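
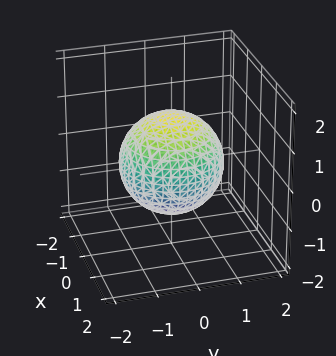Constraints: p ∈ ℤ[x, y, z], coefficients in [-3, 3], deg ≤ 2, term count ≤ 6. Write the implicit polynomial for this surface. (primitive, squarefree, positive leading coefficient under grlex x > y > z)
(a) deg p = 2.
(b) Symmetries: rotational symmetry about the z-axis ⇒ p depends on x, y only through x² + y²; mirror symmetry z ↦ −z ⇒ only even powers of z.
(c) From the axis intercepts and sections: a circular section at z = 1 has radius between 0 and 1.
(d) Together with the visible shape, these determine p as stated.

2*x^2 + 2*y^2 + 2*z^2 - 3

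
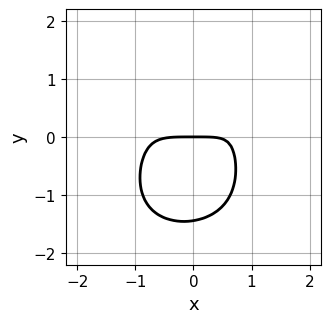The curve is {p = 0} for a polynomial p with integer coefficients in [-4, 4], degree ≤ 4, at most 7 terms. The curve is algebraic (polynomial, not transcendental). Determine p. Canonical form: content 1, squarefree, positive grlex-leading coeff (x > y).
deg p = 4. No degree-3 curve has this shape.
Against the integer gridlines: it meets the x-axis at x = 0 (among the integer gridlines); it crosses the y-axis at the gridline y = 0.
The integer polynomial consistent with all of this is the stated p.

x^4 + y^4 - 3*x^2*y - x*y + 3*y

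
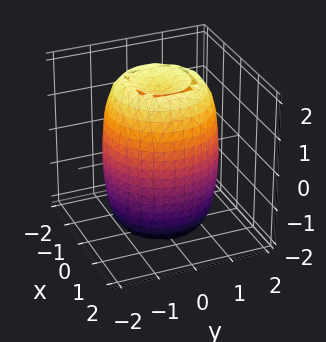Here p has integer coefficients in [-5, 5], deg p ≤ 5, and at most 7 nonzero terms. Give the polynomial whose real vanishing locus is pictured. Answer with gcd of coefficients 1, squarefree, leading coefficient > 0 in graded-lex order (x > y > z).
2*x^4 + 4*x^2*y^2 + 2*y^4 - 3*x^2 - 3*y^2 + z^2 - 3

Degree: a generic line meets the surface in up to 4 points, so deg p = 4.
By symmetry, the z-axis is an axis of rotation, so x and y enter only as x² + y².
From the axis intercepts and sections: a circular section at z = 0 has radius between 1 and 2.
Putting this together gives p.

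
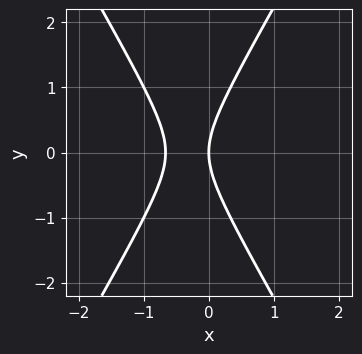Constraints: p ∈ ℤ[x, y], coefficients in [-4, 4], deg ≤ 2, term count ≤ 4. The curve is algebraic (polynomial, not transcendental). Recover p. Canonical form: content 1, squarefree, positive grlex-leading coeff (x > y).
1. The degree is 2 — a generic line meets the curve in up to 2 points.
2. Symmetries: mirror symmetry y ↦ −y ⇒ only even powers of y.
3. Observable constraints: it meets the y-axis at y = 0 (among the integer gridlines); it crosses the x-axis at the gridline x = 0.
4. Solving for integer coefficients yields p as stated.

3*x^2 - y^2 + 2*x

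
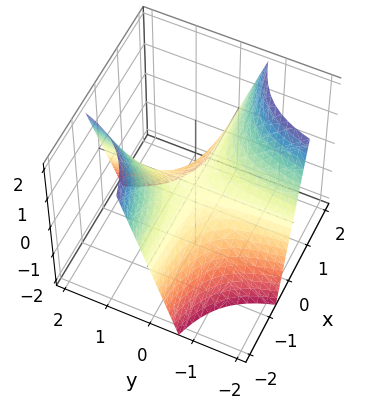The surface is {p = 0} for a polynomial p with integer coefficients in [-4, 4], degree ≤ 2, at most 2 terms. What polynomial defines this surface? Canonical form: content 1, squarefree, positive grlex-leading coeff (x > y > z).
1. The degree is 2 — the shape is more complex than any degree-1 surface.
2. Observable constraints: every point of the x-axis in the box is on the surface; the visible y-axis segment lies entirely on the surface; one z-axis crossing is at z = 0.
3. Solving for integer coefficients yields p as stated.

3*x*y + 2*z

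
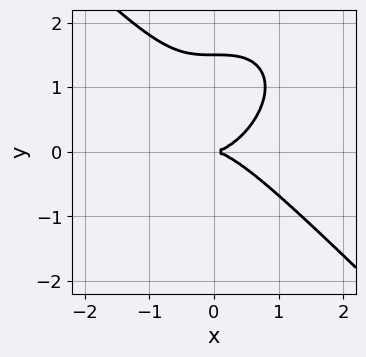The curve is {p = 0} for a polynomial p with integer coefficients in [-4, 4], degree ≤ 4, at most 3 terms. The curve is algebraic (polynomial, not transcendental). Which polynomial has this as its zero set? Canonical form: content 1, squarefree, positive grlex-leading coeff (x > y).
First, deg p = 3. A generic line meets the curve in up to 3 points.
Next, reading off the gridlines: one y-axis crossing is at y = 0; it crosses the x-axis at the gridline x = 0.
Finally, fitting integer coefficients to these (and the overall shape) gives p.

2*x^3 + 2*y^3 - 3*y^2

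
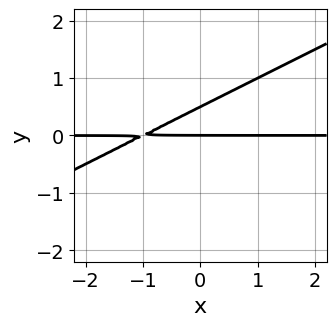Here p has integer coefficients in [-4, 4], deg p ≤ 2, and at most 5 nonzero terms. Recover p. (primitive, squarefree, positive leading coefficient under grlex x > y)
x*y - 2*y^2 + y

First, degree: no degree-1 curve has this shape, so deg p = 2.
Next, from the visible intercepts: the visible x-axis segment lies entirely on the curve; it crosses the y-axis at the gridline y = 0.
Finally, matching integer coefficients to the picture gives p.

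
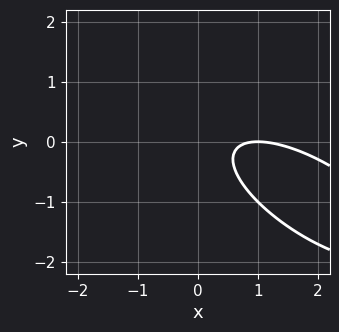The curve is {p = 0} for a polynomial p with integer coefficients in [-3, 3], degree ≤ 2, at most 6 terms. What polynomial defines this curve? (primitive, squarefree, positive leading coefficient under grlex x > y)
x^2 + 2*x*y + 2*y^2 - 2*x + 1

1. The degree is 2 — the shape is more complex than any degree-1 curve.
2. From the axis intercepts and sections: one x-axis crossing is at x = 1; it misses every integer gridline on the y-axis.
3. These observations pin down the coefficients.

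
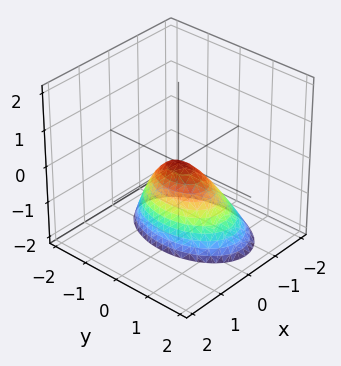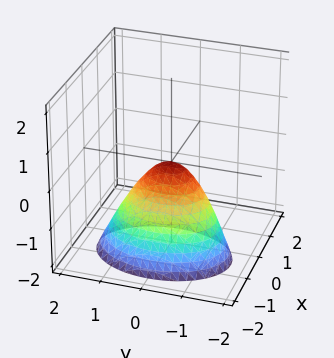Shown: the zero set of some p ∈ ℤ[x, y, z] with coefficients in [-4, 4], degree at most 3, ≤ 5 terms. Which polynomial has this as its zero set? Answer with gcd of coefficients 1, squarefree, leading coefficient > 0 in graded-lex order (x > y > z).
1. Degree: the shape is more complex than any degree-1 surface, so deg p = 2.
2. Checking where it meets the axes: it meets the y-axis at y = 0 (among the integer gridlines); it crosses the z-axis at the gridline z = 0.
3. Together with the visible shape, these determine p as stated.

2*x^2 - x*z + y^2 + z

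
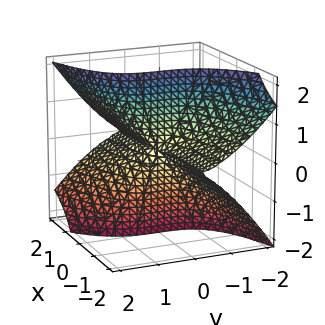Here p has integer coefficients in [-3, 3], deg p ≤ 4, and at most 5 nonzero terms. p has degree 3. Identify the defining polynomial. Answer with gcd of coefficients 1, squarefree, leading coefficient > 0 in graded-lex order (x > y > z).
x*y*z - 3*x*z^2 + 2*y^3

deg p = 3. The shape is more complex than any degree-2 surface.
Checking where it meets the axes: the visible x-axis segment lies entirely on the surface; every point of the z-axis in the box is on the surface; one y-axis crossing is at y = 0.
Assembling these constraints gives the stated polynomial.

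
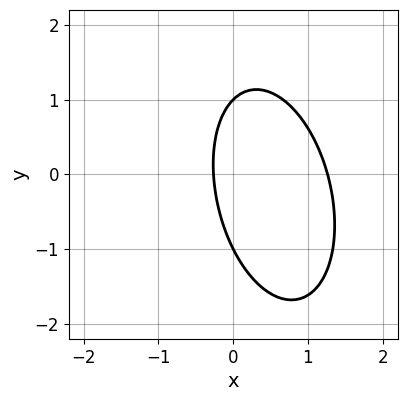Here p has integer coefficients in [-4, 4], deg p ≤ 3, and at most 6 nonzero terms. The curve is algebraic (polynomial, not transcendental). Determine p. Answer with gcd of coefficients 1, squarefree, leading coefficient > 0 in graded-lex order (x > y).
3*x^2 + x*y + y^2 - 3*x - 1

1. The degree is 2 — a generic line meets the curve in up to 2 points.
2. From the visible intercepts: among the integer gridlines, it crosses the y-axis at y ∈ {-1, 1}.
3. Assembling these constraints gives the stated polynomial.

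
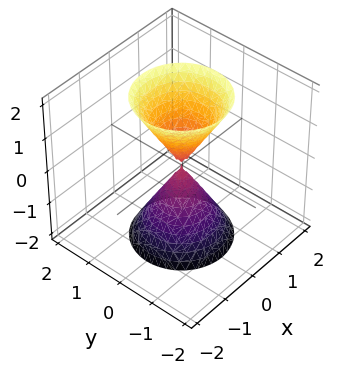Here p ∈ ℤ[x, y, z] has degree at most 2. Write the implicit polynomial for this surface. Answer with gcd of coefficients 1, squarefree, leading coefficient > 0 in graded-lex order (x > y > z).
3*x^2 + 3*y^2 - z^2

(a) I count 2 distinct pieces.
(b) The degree is 2 — a double cone through the origin; a quadric.
(c) Symmetries: the z ↦ −z reflection is a symmetry, so z appears only in even powers; rotational symmetry about the z-axis ⇒ p depends on x, y only through x² + y².
(d) Reading off the gridlines: a circular section at z = 1 has radius between 0 and 1; it meets the z-axis at z = 0 (among the integer gridlines); it meets the y-axis at y = 0 (among the integer gridlines).
(e) Together with the visible shape, these determine p as stated.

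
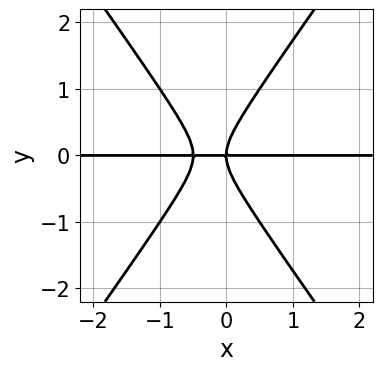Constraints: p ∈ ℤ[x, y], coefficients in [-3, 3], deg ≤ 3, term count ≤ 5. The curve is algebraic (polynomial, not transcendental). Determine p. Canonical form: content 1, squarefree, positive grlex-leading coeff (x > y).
2*x^2*y - y^3 + x*y

(a) The degree is 3 — the shape is more complex than any degree-2 curve.
(b) From the axis intercepts and sections: every point of the x-axis in the box is on the curve; it meets the y-axis at y = 0 (among the integer gridlines).
(c) These observations pin down the coefficients.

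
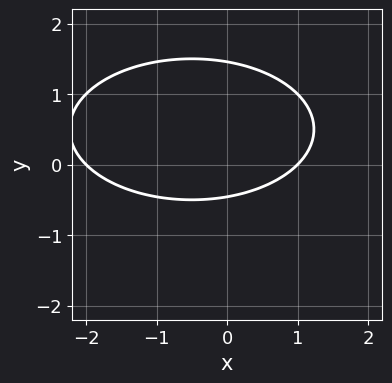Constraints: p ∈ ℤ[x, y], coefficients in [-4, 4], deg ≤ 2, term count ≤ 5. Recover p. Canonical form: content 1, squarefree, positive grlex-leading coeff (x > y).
x^2 + 3*y^2 + x - 3*y - 2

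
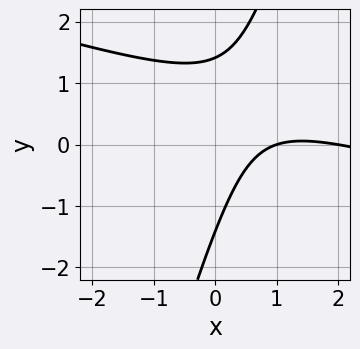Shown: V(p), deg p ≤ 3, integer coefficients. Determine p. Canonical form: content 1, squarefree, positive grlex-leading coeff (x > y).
First, degree: a generic line meets the curve in up to 2 points, so deg p = 2.
Then, from the axis intercepts and sections: among the integer gridlines, it crosses the x-axis at x ∈ {1, 2}.
Finally, solving for integer coefficients yields p as stated.

x^2 + 3*x*y - y^2 - 3*x + 2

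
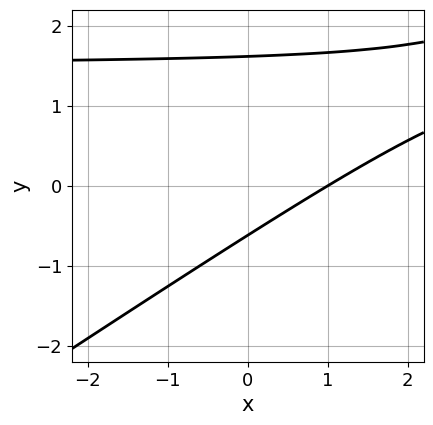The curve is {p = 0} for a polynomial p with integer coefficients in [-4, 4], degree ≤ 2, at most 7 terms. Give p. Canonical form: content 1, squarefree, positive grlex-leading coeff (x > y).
1. Degree: no degree-1 curve has this shape, so deg p = 2.
2. Against the integer gridlines: it meets the x-axis at x = 1 (among the integer gridlines).
3. Matching integer coefficients to the picture gives p.

2*x*y - 3*y^2 - 3*x + 3*y + 3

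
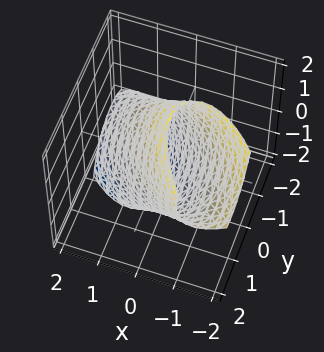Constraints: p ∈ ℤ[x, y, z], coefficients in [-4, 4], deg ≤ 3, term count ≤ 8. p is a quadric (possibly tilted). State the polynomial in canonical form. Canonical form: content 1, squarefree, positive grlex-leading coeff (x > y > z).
First, the degree is 2 — a generic line meets the surface in up to 2 points.
Then, from the axis intercepts and sections: among the integer gridlines, it crosses the x-axis at x ∈ {-1, 1}.
Finally, fitting integer coefficients to these (and the overall shape) gives p.

3*x^2 + 3*x*y + 3*x*z + 2*y^2 + z^2 - 3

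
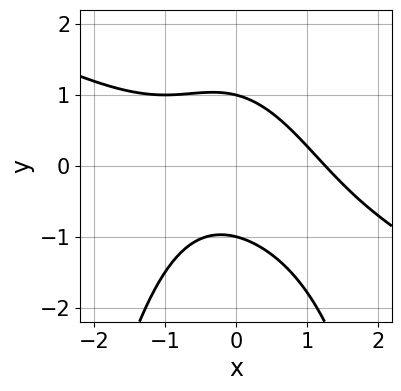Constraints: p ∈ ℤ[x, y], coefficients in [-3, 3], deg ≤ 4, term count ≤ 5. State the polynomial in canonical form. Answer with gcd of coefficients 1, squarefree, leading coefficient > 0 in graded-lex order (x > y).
x^3 + 2*x^2*y + x*y + 2*y^2 - 2

First, the degree is 3 — the shape is more complex than any degree-2 curve.
Next, from the visible intercepts: the y-axis gridline crossings are at y ∈ {-1, 1}.
Finally, the integer polynomial consistent with all of this is the stated p.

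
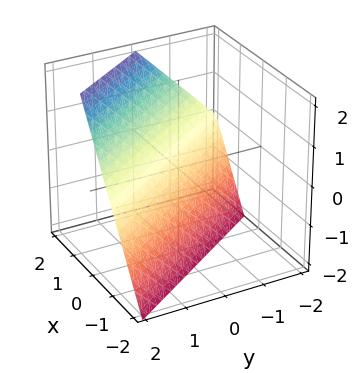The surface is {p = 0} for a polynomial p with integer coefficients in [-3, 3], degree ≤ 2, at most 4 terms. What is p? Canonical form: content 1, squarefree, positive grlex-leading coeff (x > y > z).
3*x + 2*y - 2*z - 2

First, deg p = 1. The surface is flat (a plane).
Then, from the axis intercepts and sections: it meets the y-axis at y = 1 (among the integer gridlines); it crosses the z-axis at the gridline z = -1.
Finally, assembling these constraints gives the stated polynomial.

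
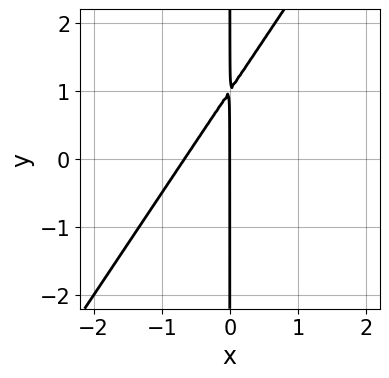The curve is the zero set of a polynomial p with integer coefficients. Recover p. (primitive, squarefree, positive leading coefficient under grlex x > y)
3*x^2 - 2*x*y + 2*x

deg p = 2. The shape is more complex than any degree-1 curve.
From the axis intercepts and sections: it crosses the x-axis at the gridline x = 0; every point of the y-axis in the box is on the curve.
Matching integer coefficients to the picture gives p.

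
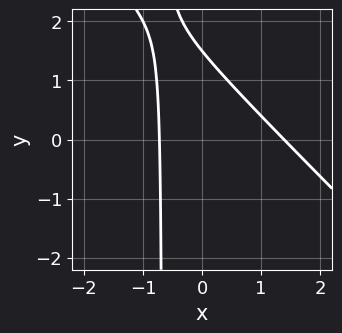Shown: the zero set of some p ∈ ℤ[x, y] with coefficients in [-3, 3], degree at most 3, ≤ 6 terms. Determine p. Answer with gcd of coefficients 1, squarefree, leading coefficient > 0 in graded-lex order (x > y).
1. Degree: no degree-1 curve has this shape, so deg p = 2.
2. Matching integer coefficients to the picture gives p.

3*x^2 + 3*x*y - 2*x + 2*y - 3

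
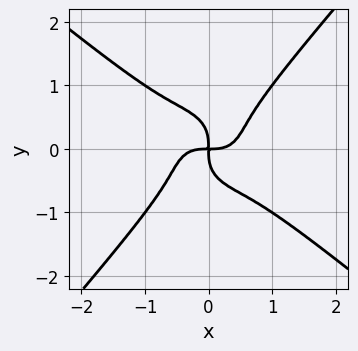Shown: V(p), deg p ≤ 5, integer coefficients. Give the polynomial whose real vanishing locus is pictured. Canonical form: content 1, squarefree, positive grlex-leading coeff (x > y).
(a) deg p = 4. No degree-3 curve has this shape.
(b) Observable constraints: it crosses the x-axis at the gridline x = 0; it crosses the y-axis at the gridline y = 0.
(c) These observations pin down the coefficients.

3*x^4 + 2*x^3*y - 3*y^4 - 2*x*y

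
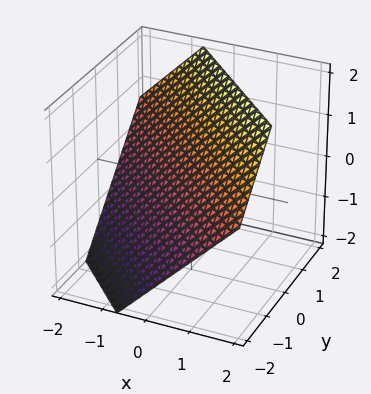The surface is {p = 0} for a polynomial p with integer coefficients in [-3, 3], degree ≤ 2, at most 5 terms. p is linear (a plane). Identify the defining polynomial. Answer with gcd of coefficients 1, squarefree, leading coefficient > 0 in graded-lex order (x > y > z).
First, degree: every cross-section is a straight line — this is a plane, so deg p = 1.
Finally, solving for integer coefficients yields p as stated.

3*x + 3*y - 3*z + 2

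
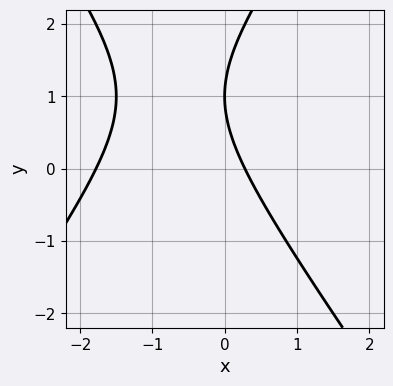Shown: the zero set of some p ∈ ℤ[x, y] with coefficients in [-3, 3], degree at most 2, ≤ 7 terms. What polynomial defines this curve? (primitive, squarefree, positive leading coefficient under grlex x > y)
First, the degree is 2 — the shape is more complex than any degree-1 curve.
Then, observable constraints: it crosses the y-axis at the gridline y = 1.
Finally, the integer polynomial consistent with all of this is the stated p.

2*x^2 - y^2 + 3*x + 2*y - 1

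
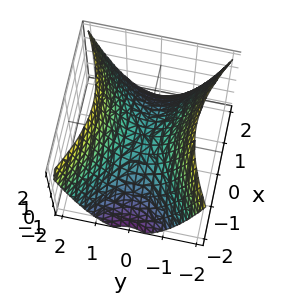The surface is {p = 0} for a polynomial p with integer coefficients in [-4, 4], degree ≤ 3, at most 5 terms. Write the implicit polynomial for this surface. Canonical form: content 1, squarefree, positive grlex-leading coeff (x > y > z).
First, degree: a hyperbolic paraboloid; a quadric, so deg p = 2.
Next, symmetries: mirror symmetry y ↦ −y ⇒ only even powers of y; it's symmetric under x → −x, forcing even powers of x.
Next, from the axis intercepts and sections: it crosses the z-axis at the gridline z = 0; it crosses the y-axis at the gridline y = 0; it meets the x-axis at x = 0 (among the integer gridlines).
Finally, matching integer coefficients to the picture gives p.

x^2 - 2*y^2 + 2*z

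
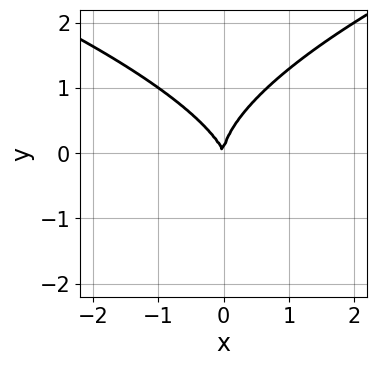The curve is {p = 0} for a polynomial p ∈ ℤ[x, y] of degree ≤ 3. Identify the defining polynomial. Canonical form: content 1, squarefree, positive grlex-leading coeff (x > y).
First, the degree is 3 — the shape is more complex than any degree-2 curve.
Next, reading off the gridlines: one x-axis crossing is at x = 0; it crosses the y-axis at the gridline y = 0.
Finally, putting this together gives p.

2*y^3 - 3*x^2 - x*y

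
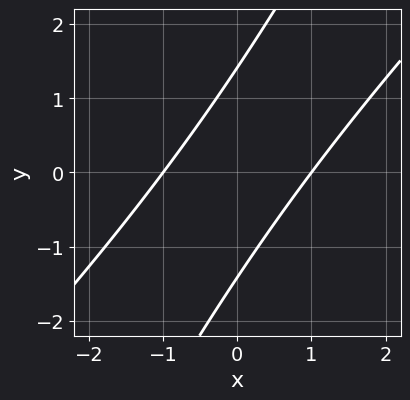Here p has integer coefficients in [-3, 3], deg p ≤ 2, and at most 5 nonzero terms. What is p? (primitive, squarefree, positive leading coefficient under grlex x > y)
2*x^2 - 3*x*y + y^2 - 2

Degree: the shape is more complex than any degree-1 curve, so deg p = 2.
From the visible intercepts: the x-axis gridline crossings are at x ∈ {-1, 1}.
Solving for integer coefficients yields p as stated.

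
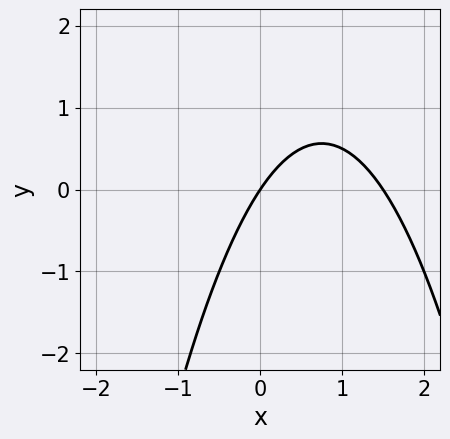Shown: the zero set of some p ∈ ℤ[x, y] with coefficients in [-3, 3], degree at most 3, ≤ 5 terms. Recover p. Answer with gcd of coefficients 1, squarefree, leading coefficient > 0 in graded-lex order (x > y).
2*x^2 - 3*x + 2*y

1. The degree is 2 — the shape is more complex than any degree-1 curve.
2. Reading off the gridlines: it crosses the x-axis at the gridline x = 0; one y-axis crossing is at y = 0.
3. These observations pin down the coefficients.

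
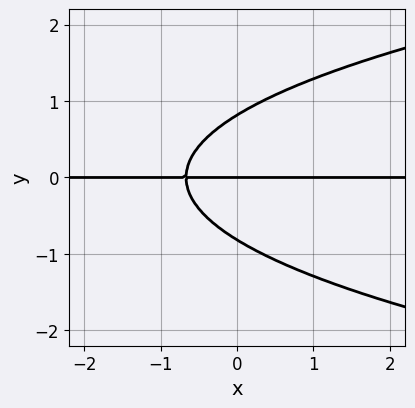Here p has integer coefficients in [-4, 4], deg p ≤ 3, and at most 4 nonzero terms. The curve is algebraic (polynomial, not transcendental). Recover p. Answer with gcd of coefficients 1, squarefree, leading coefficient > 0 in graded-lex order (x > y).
3*y^3 - 3*x*y - 2*y

(a) Degree: no degree-2 curve has this shape, so deg p = 3.
(b) From the visible intercepts: one y-axis crossing is at y = 0; every point of the x-axis in the box is on the curve.
(c) Solving for integer coefficients yields p as stated.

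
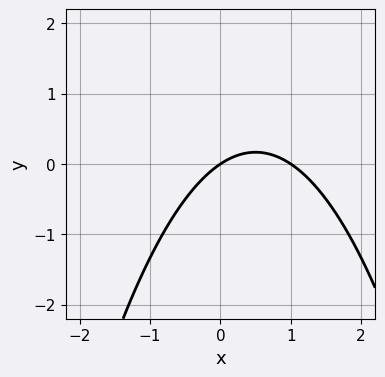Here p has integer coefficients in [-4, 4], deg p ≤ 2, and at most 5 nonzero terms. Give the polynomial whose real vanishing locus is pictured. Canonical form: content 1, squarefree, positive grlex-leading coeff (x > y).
2*x^2 - 2*x + 3*y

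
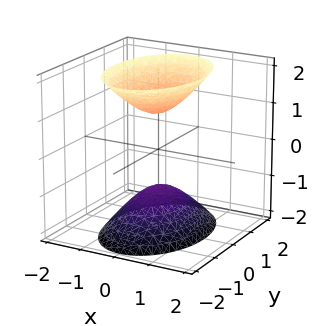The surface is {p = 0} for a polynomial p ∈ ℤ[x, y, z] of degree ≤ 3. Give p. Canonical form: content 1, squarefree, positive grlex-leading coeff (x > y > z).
2*x^2 + y^2 - z^2 + 1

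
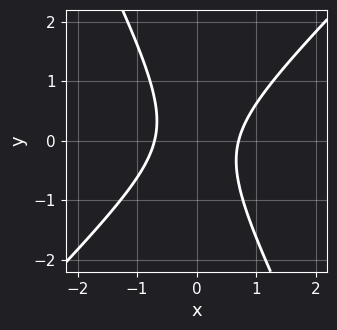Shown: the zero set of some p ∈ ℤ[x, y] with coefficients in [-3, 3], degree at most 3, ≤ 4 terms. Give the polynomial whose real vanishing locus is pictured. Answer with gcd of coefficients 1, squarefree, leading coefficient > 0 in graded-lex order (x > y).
2*x^2 - x*y - y^2 - 1

(a) The degree is 2 — no degree-1 curve has this shape.
(b) Observable constraints: no y-intercept at any integer in the box.
(c) These observations pin down the coefficients.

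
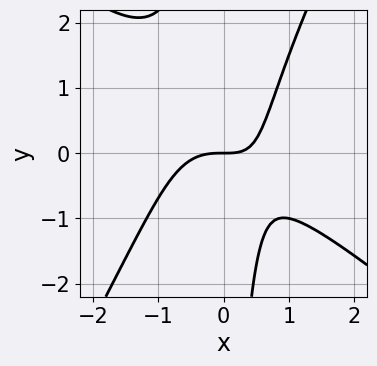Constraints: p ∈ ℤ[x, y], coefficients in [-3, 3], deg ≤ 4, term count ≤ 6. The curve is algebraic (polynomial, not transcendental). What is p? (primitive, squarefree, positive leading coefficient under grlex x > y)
3*x^3 + 2*x^2*y - 2*x*y^2 + 2*x*y - 3*y

1. deg p = 3. No degree-2 curve has this shape.
2. Observable constraints: it crosses the x-axis at the gridline x = 0; one y-axis crossing is at y = 0.
3. Putting this together gives p.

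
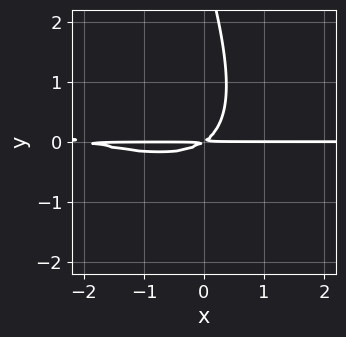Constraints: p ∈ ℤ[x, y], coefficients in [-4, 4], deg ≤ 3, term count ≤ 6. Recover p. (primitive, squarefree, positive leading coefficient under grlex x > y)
First, degree: the shape is more complex than any degree-2 curve, so deg p = 3.
Then, checking where it meets the axes: every point of the x-axis in the box is on the curve.
Finally, the integer polynomial consistent with all of this is the stated p.

x^2*y + 3*x*y^2 + y^3 + 2*x*y - 3*y^2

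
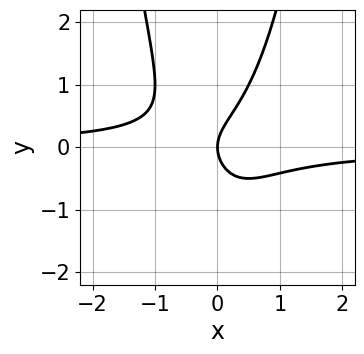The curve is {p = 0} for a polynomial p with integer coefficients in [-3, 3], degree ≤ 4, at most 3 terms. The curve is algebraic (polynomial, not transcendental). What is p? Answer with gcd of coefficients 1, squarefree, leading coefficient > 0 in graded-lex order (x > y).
First, the degree is 3 — the shape is more complex than any degree-2 curve.
Next, from the visible intercepts: it meets the y-axis at y = 0 (among the integer gridlines); it crosses the x-axis at the gridline x = 0.
Finally, solving for integer coefficients yields p as stated.

2*x^2*y - y^2 + x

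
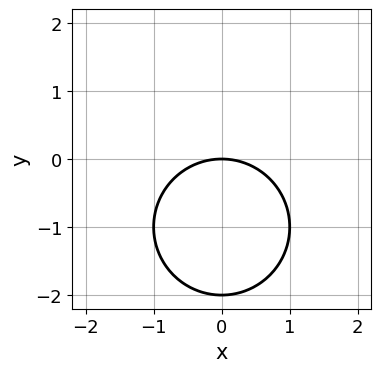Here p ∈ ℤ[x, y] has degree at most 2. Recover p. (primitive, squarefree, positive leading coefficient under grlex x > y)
x^2 + y^2 + 2*y

(a) The degree is 2 — no degree-1 curve has this shape.
(b) Symmetries: mirror symmetry x ↦ −x ⇒ only even powers of x.
(c) From the visible intercepts: it crosses the x-axis at the gridline x = 0; among the integer gridlines, it crosses the y-axis at y ∈ {-2, 0}.
(d) Matching integer coefficients to the picture gives p.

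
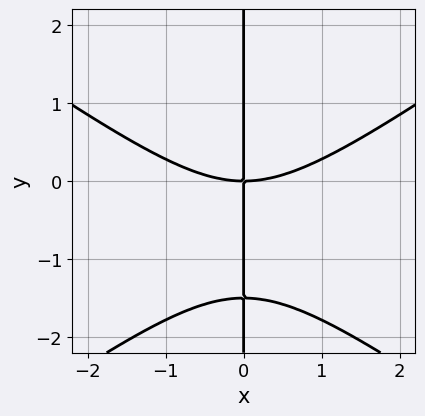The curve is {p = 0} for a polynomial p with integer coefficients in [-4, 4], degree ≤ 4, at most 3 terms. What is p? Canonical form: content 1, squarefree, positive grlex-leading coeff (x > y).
x^3 - 2*x*y^2 - 3*x*y

1. deg p = 3.
2. Observable constraints: it crosses the x-axis at the gridline x = 0; the visible y-axis segment lies entirely on the curve.
3. The integer polynomial consistent with all of this is the stated p.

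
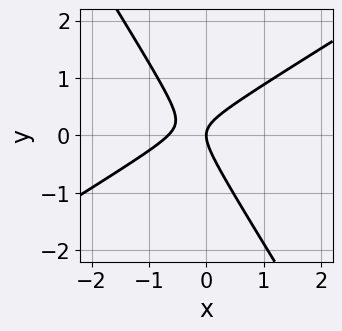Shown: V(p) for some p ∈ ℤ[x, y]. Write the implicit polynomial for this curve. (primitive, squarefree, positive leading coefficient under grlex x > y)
3*x^2 - 3*x*y - 3*y^2 + 2*x

(a) The degree is 2 — no degree-1 curve has this shape.
(b) Against the integer gridlines: it meets the y-axis at y = 0 (among the integer gridlines); it crosses the x-axis at the gridline x = 0.
(c) Fitting integer coefficients to these (and the overall shape) gives p.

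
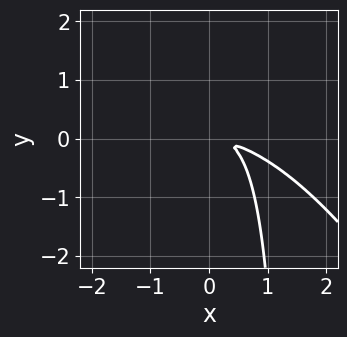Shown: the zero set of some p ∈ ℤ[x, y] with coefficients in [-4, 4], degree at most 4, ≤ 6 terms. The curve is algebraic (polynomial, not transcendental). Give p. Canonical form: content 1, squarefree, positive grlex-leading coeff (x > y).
(a) The degree is 4 — the shape is more complex than any degree-3 curve.
(b) Solving for integer coefficients yields p as stated.

x^4 + 3*x^2*y - 2*x*y^2 + 3*y^2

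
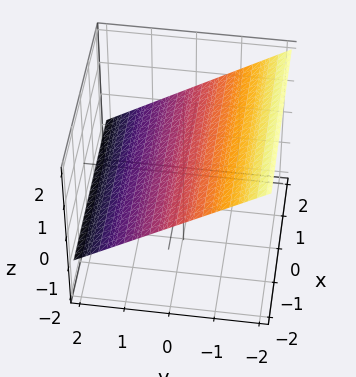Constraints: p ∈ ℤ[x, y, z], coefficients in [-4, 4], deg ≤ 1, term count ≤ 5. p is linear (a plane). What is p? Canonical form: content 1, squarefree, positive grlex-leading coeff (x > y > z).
2*y + 3*z - 2

First, the degree is 1 — the surface is flat (a plane).
Then, observable constraints: no x-intercept at any integer in the box; one y-axis crossing is at y = 1.
Finally, matching integer coefficients to the picture gives p.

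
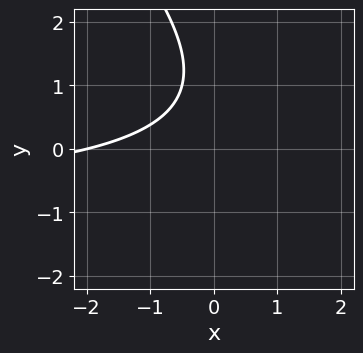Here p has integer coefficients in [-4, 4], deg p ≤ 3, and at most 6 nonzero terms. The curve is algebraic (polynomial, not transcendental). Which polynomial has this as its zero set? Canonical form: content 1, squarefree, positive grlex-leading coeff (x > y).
x*y + y^2 + x - 2*y + 2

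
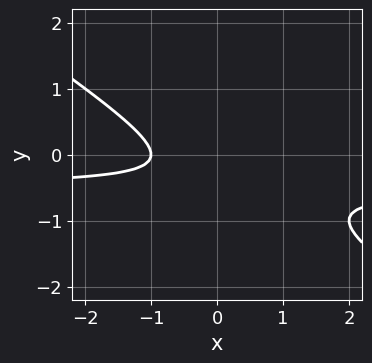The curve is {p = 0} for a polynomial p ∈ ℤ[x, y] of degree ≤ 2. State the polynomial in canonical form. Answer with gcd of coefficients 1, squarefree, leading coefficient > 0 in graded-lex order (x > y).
1. The degree is 2 — no degree-1 curve has this shape.
2. From the axis intercepts and sections: it crosses the x-axis at the gridline x = -1; it misses every integer gridline on the y-axis.
3. Matching integer coefficients to the picture gives p.

2*x*y + 3*y^2 + x + 2*y + 1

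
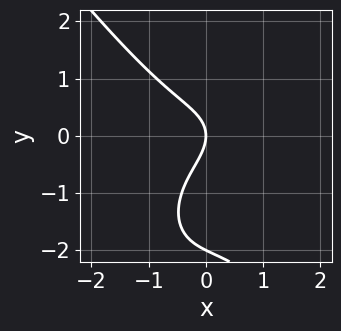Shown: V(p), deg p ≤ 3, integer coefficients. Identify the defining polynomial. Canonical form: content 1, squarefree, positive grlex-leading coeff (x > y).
Degree: the shape is more complex than any degree-2 curve, so deg p = 3.
Reading off the gridlines: it crosses the x-axis at the gridline x = 0; among the integer gridlines, it crosses the y-axis at y ∈ {-2, 0}.
These observations pin down the coefficients.

2*x^3 + y^3 + 2*y^2 + 2*x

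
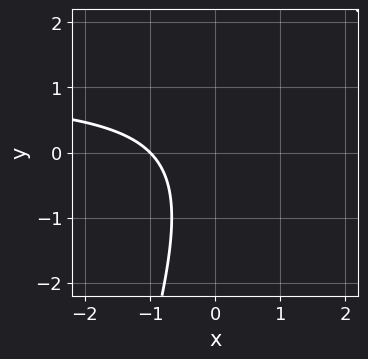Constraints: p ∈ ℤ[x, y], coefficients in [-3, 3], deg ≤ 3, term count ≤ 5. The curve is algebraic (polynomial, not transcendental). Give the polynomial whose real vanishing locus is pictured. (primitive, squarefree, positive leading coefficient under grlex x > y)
deg p = 2.
Observable constraints: the curve avoids every integer y-axis point in the box; it crosses the x-axis at the gridline x = -1.
Fitting integer coefficients to these (and the overall shape) gives p.

3*x*y - y^2 - 3*x - 3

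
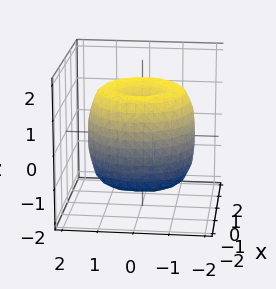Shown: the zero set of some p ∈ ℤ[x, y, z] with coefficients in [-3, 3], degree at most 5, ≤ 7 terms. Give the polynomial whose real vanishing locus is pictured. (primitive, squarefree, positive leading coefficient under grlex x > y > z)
x^4 + 2*x^2*y^2 + y^4 - 2*x^2 - 2*y^2 + z^2 - 1

deg p = 4.
By symmetry, the z-axis is an axis of rotation, so x and y enter only as x² + y².
Against the integer gridlines: a circular section at z = 1 has radius between 1 and 2; the z-axis gridline crossings are at z ∈ {-1, 1}.
Fitting integer coefficients to these (and the overall shape) gives p.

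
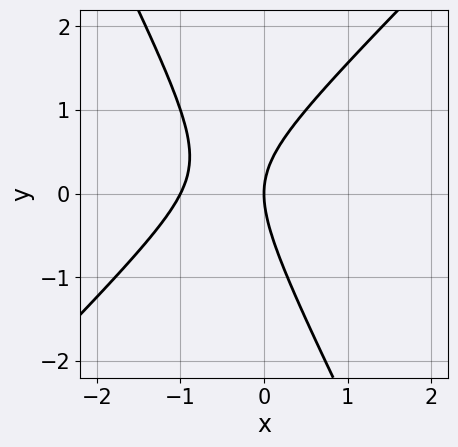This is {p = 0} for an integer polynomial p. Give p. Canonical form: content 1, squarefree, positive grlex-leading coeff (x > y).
2*x^2 - x*y - y^2 + 2*x

deg p = 2. A generic line meets the curve in up to 2 points.
From the axis intercepts and sections: one y-axis crossing is at y = 0; among the integer gridlines, it crosses the x-axis at x ∈ {-1, 0}.
Fitting integer coefficients to these (and the overall shape) gives p.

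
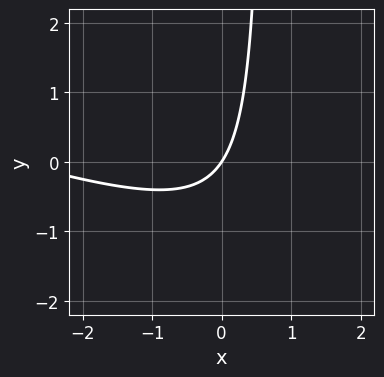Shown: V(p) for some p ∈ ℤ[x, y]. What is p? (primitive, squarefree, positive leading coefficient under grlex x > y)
1. deg p = 2. The shape is more complex than any degree-1 curve.
2. From the visible intercepts: one x-axis crossing is at x = 0; one y-axis crossing is at y = 0.
3. Matching integer coefficients to the picture gives p.

x^2 + 3*x*y + 3*x - 2*y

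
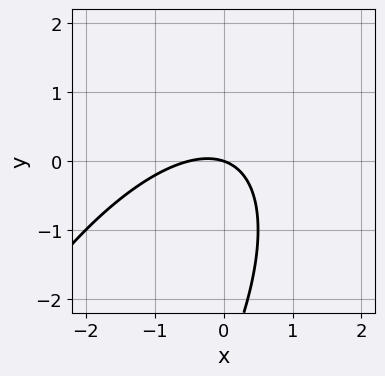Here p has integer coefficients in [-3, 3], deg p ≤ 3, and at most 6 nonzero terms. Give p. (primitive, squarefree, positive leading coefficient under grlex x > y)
(a) Degree: a generic line meets the curve in up to 2 points, so deg p = 2.
(b) Reading off the gridlines: it crosses the x-axis at the gridline x = 0; one y-axis crossing is at y = 0.
(c) Putting this together gives p.

2*x^2 - 2*x*y + y^2 + x + 3*y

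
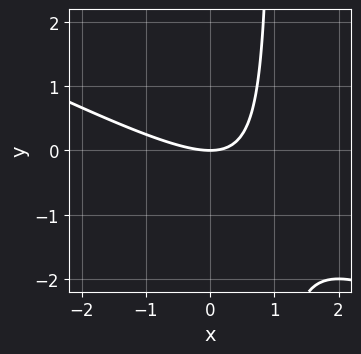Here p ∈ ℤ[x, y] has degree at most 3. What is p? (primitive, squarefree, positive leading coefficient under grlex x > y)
x^2 + 2*x*y - 2*y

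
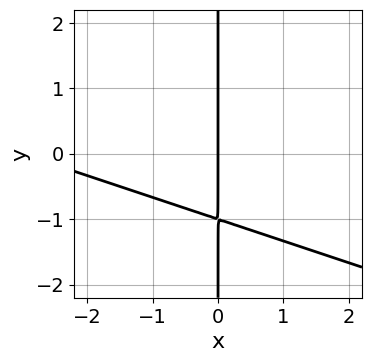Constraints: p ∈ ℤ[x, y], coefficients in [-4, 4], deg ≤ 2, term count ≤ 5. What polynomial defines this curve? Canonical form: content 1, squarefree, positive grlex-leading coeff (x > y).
x^2 + 3*x*y + 3*x

(a) deg p = 2. No degree-1 curve has this shape.
(b) Reading off the gridlines: the visible y-axis segment lies entirely on the curve; it meets the x-axis at x = 0 (among the integer gridlines).
(c) Matching integer coefficients to the picture gives p.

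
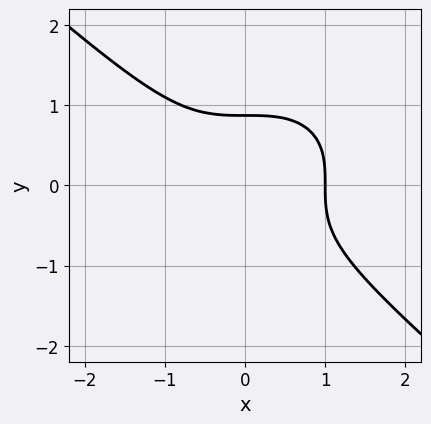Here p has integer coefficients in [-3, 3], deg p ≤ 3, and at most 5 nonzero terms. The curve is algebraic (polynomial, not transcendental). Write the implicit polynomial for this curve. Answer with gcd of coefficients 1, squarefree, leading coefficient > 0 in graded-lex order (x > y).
First, deg p = 3.
Next, from the axis intercepts and sections: it crosses the x-axis at the gridline x = 1.
Finally, matching integer coefficients to the picture gives p.

2*x^3 + 3*y^3 - 2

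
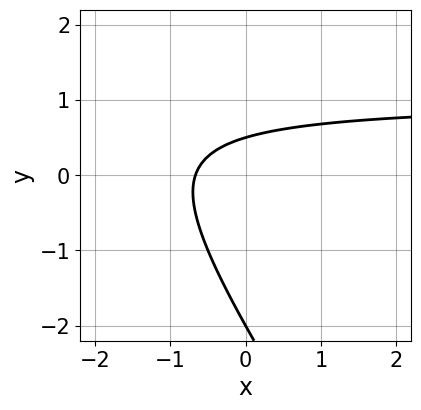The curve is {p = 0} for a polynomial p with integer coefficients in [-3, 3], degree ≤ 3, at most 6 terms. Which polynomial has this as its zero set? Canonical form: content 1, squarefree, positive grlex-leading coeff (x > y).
3*x*y + 2*y^2 - 3*x + 3*y - 2

First, deg p = 2. A generic line meets the curve in up to 2 points.
Next, observable constraints: it crosses the y-axis at the gridline y = -2.
Finally, solving for integer coefficients yields p as stated.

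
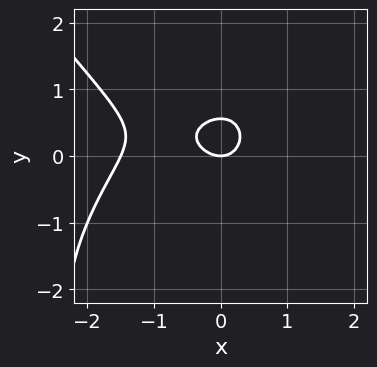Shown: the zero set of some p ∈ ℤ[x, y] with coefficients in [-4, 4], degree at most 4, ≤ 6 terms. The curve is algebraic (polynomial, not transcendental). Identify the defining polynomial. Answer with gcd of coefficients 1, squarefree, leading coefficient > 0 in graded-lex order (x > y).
(a) Degree: the shape is more complex than any degree-2 curve, so deg p = 3.
(b) From the axis intercepts and sections: it meets the x-axis at x = 0 (among the integer gridlines); it meets the y-axis at y = 0 (among the integer gridlines).
(c) Assembling these constraints gives the stated polynomial.

2*x^3 + y^3 + 3*x^2 + 3*y^2 - 2*y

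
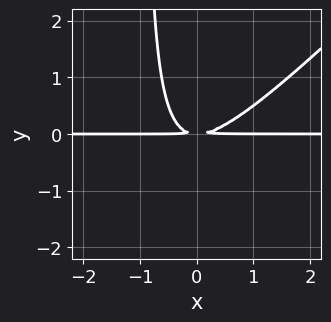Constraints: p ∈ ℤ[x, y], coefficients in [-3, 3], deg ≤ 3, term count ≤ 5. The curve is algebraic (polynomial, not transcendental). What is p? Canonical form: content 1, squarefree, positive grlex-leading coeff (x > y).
Degree: no degree-2 curve has this shape, so deg p = 3.
Observable constraints: every point of the x-axis in the box is on the curve.
Together with the visible shape, these determine p as stated.

x^2*y - x*y^2 - y^2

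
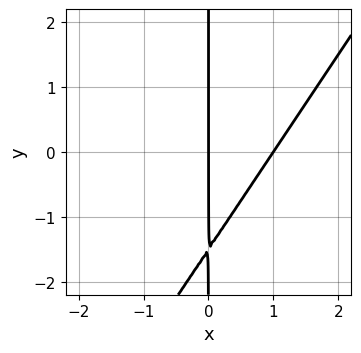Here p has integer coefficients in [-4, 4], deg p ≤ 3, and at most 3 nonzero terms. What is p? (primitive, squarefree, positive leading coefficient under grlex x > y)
(a) Degree: a generic line meets the curve in up to 2 points, so deg p = 2.
(b) From the axis intercepts and sections: among the integer gridlines, it crosses the x-axis at x ∈ {0, 1}; the visible y-axis segment lies entirely on the curve.
(c) Assembling these constraints gives the stated polynomial.

3*x^2 - 2*x*y - 3*x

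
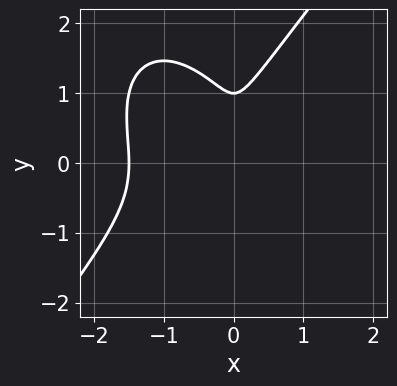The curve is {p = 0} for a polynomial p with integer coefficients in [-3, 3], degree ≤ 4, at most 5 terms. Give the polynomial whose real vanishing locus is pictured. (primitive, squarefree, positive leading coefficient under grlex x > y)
2*x^3 - y^3 + 3*x^2 + y^2

First, the degree is 3 — no degree-2 curve has this shape.
Next, reading off the gridlines: it meets the y-axis at y = 1 (among the integer gridlines).
Finally, solving for integer coefficients yields p as stated.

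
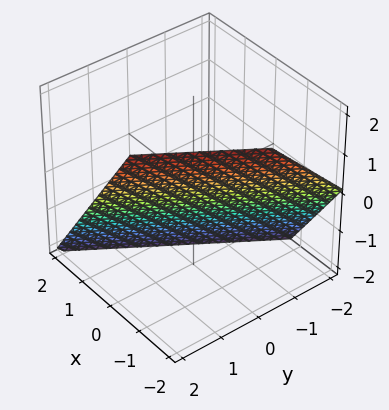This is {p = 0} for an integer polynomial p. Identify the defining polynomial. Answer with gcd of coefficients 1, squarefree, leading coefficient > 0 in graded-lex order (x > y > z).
3*x - 2*y + 2*z + 2

1. deg p = 1. Every cross-section is a straight line — this is a plane.
2. Against the integer gridlines: it crosses the y-axis at the gridline y = 1; it crosses the z-axis at the gridline z = -1.
3. Putting this together gives p.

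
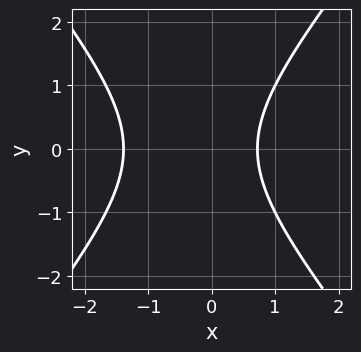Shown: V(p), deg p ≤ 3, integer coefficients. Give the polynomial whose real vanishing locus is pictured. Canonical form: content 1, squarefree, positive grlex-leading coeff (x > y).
1. Degree: a generic line meets the curve in up to 2 points, so deg p = 2.
2. Symmetries: mirror symmetry y ↦ −y ⇒ only even powers of y.
3. Checking where it meets the axes: no y-intercept at any integer in the box.
4. Assembling these constraints gives the stated polynomial.

3*x^2 - 2*y^2 + 2*x - 3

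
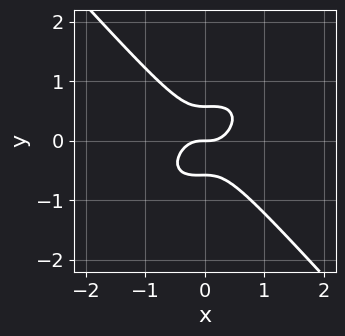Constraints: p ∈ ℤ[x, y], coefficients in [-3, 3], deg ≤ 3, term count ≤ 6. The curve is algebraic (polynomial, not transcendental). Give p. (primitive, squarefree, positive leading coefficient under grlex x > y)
3*x^3 - x^2*y + 3*y^3 - y

(a) Degree: a generic line meets the curve in up to 3 points, so deg p = 3.
(b) Reading off the gridlines: one y-axis crossing is at y = 0; it meets the x-axis at x = 0 (among the integer gridlines).
(c) These observations pin down the coefficients.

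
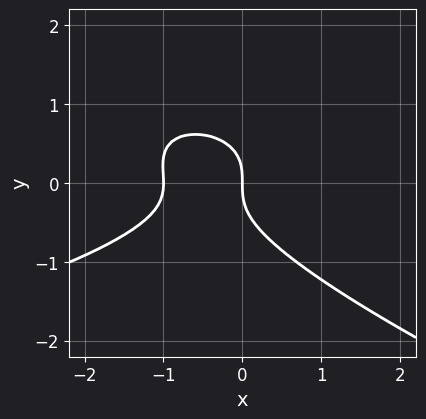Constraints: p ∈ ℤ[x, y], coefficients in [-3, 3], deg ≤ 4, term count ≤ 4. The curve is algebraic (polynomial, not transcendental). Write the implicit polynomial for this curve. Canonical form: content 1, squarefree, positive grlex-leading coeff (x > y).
(a) deg p = 3. A generic line meets the curve in up to 3 points.
(b) Against the integer gridlines: the x-axis gridline crossings are at x ∈ {-1, 0}; one y-axis crossing is at y = 0.
(c) Solving for integer coefficients yields p as stated.

x*y^2 + 3*y^3 + 2*x^2 + 2*x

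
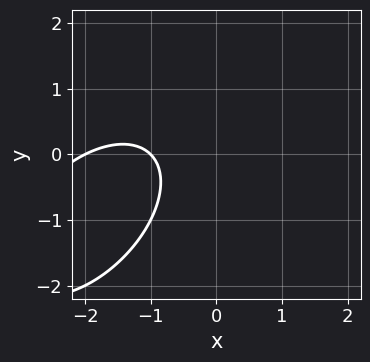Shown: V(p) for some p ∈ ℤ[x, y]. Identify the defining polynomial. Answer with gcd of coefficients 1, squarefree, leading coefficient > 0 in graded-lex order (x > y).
First, degree: a generic line meets the curve in up to 2 points, so deg p = 2.
Next, from the visible intercepts: the x-axis gridline crossings are at x ∈ {-2, -1}; no y-intercept at any integer in the box.
Finally, the integer polynomial consistent with all of this is the stated p.

x^2 - x*y + y^2 + 3*x + 2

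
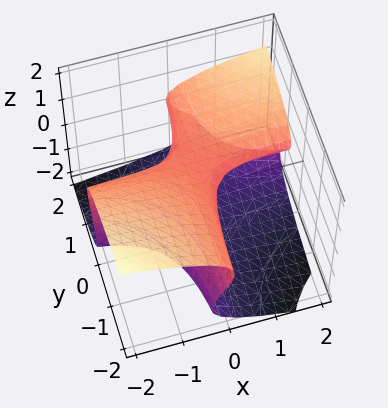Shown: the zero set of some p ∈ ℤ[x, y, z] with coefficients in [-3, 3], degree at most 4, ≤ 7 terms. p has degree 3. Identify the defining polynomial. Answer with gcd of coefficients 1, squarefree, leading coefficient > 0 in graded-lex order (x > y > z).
1. Degree: a generic line meets the surface in up to 3 points, so deg p = 3.
2. Against the integer gridlines: one z-axis crossing is at z = 0; every point of the y-axis in the box is on the surface.
3. The integer polynomial consistent with all of this is the stated p.

3*z^3 - 3*x*y + 3*z^2 + x - 3*z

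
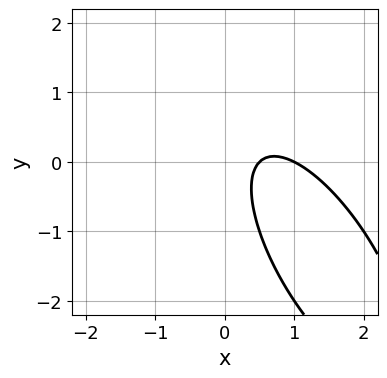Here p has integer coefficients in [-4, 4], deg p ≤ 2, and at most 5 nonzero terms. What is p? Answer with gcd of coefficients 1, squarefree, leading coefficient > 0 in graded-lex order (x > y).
2*x^2 + 2*x*y + y^2 - 3*x + 1

First, deg p = 2. A generic line meets the curve in up to 2 points.
Next, against the integer gridlines: the curve avoids every integer y-axis point in the box; one x-axis crossing is at x = 1.
Finally, matching integer coefficients to the picture gives p.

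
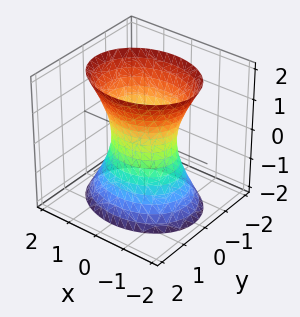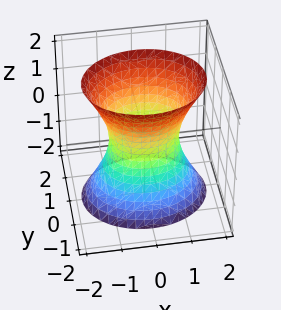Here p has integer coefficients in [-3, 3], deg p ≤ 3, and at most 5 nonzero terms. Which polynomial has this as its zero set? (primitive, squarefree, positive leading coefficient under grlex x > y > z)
First, deg p = 2.
Then, symmetries: it's symmetric under x → −x, forcing even powers of x; mirror symmetry y ↦ −y ⇒ only even powers of y; it's symmetric under z → −z, forcing even powers of z.
Then, from the visible intercepts: among the integer gridlines, it crosses the x-axis at x ∈ {-1, 1}; no z-intercept at any integer in the box.
Finally, together with the visible shape, these determine p as stated.

2*x^2 + 3*y^2 - z^2 - 2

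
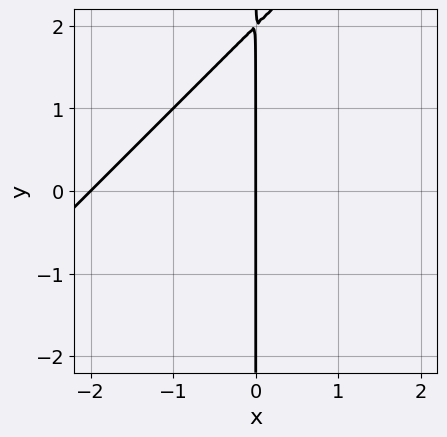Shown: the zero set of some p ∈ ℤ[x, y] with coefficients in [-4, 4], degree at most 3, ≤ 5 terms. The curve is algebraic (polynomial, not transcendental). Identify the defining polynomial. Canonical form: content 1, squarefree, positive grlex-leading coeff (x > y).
x^2 - x*y + 2*x

Degree: the shape is more complex than any degree-1 curve, so deg p = 2.
Against the integer gridlines: the x-axis gridline crossings are at x ∈ {-2, 0}; every point of the y-axis in the box is on the curve.
Assembling these constraints gives the stated polynomial.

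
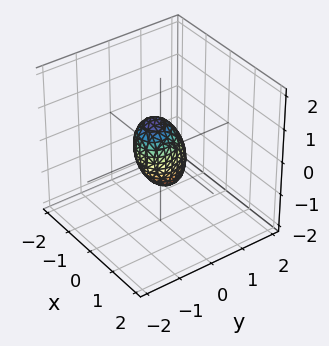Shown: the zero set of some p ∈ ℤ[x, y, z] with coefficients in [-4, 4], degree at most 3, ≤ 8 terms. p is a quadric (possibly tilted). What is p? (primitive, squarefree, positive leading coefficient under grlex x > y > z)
2*x^2 + x*y + 2*y^2 + y*z + z^2 - 1

Degree: a generic line meets the surface in up to 2 points, so deg p = 2.
From the axis intercepts and sections: among the integer gridlines, it crosses the z-axis at z ∈ {-1, 1}.
These observations pin down the coefficients.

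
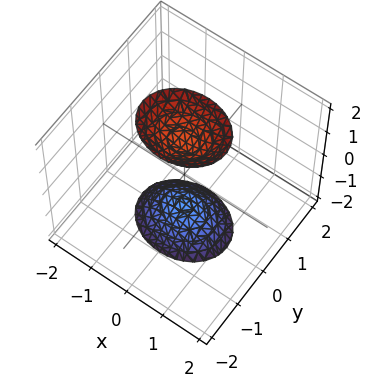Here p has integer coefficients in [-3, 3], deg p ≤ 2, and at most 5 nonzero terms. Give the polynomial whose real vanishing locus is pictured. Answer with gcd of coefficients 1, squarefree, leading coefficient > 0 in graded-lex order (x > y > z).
2*x^2 + 3*y^2 - z^2 + 2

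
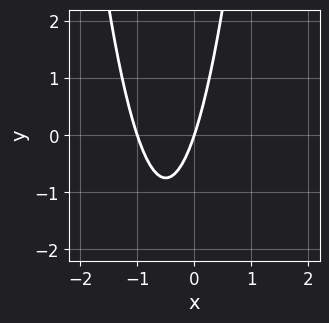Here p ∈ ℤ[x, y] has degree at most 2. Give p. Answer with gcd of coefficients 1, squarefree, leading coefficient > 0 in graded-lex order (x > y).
3*x^2 + 3*x - y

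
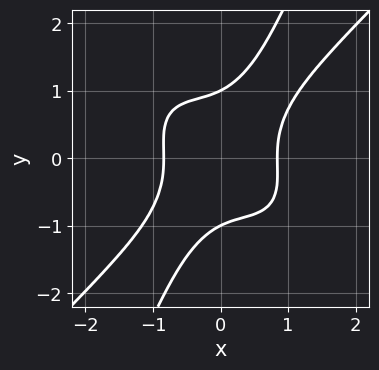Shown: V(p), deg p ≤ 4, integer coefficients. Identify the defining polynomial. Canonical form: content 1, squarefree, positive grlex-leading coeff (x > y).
First, the degree is 4 — the shape is more complex than any degree-3 curve.
Then, reading off the gridlines: among the integer gridlines, it crosses the y-axis at y ∈ {-1, 1}.
Finally, solving for integer coefficients yields p as stated.

2*x^4 - x^2*y^2 - 2*x*y^3 + y^4 - 1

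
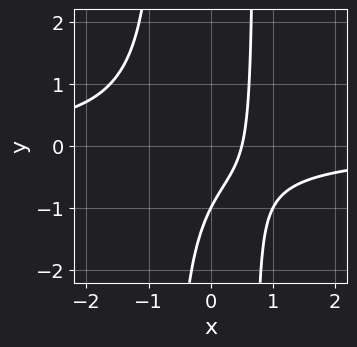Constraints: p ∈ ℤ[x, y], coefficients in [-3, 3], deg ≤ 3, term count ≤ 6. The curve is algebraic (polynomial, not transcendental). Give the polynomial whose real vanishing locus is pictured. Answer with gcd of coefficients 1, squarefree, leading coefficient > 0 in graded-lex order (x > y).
2*x^2*y + 2*x - y - 1

Degree: a generic line meets the curve in up to 3 points, so deg p = 3.
Observable constraints: it crosses the y-axis at the gridline y = -1.
Putting this together gives p.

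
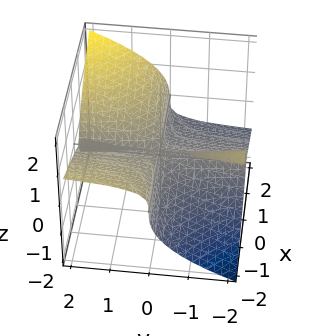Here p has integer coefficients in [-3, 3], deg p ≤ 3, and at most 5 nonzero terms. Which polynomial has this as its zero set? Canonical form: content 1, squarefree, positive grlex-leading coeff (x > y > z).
x^2*y + 2*x*y*z - 3*z^3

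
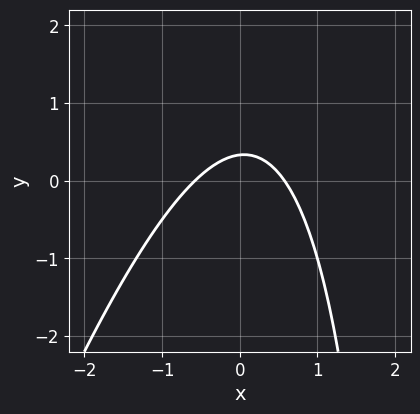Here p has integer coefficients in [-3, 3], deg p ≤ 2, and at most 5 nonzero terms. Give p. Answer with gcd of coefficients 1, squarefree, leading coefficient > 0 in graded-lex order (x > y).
1. deg p = 2.
2. Putting this together gives p.

3*x^2 - x*y + 3*y - 1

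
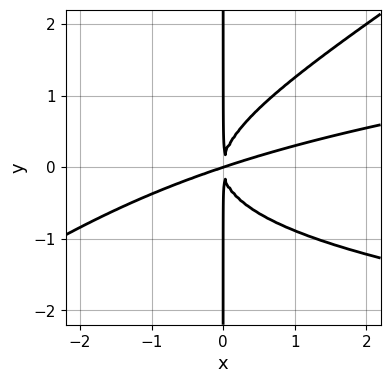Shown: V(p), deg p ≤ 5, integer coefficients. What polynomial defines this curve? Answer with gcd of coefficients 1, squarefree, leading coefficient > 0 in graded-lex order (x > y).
2*x^2*y^2 - 3*x*y^3 - x^3 + 3*x^2*y

First, the degree is 4 — no degree-3 curve has this shape.
Then, observable constraints: the visible y-axis segment lies entirely on the curve; one x-axis crossing is at x = 0.
Finally, together with the visible shape, these determine p as stated.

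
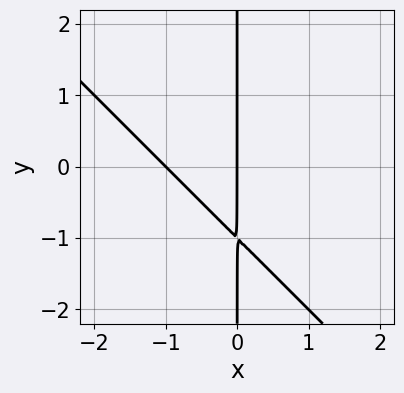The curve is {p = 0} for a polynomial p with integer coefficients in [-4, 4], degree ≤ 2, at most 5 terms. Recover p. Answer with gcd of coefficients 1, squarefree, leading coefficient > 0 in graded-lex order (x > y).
x^2 + x*y + x

1. The degree is 2 — no degree-1 curve has this shape.
2. Reading off the gridlines: the x-axis gridline crossings are at x ∈ {-1, 0}; every point of the y-axis in the box is on the curve.
3. Solving for integer coefficients yields p as stated.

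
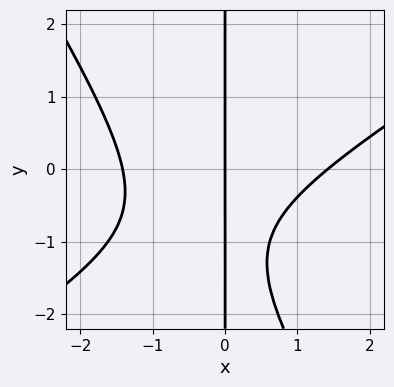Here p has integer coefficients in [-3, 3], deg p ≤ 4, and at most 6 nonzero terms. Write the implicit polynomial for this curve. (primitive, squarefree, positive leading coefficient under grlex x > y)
x^3 - x^2*y - x*y^2 - 2*x*y - 2*x

(a) The degree is 3 — no degree-2 curve has this shape.
(b) From the visible intercepts: it crosses the x-axis at the gridline x = 0; every point of the y-axis in the box is on the curve.
(c) Putting this together gives p.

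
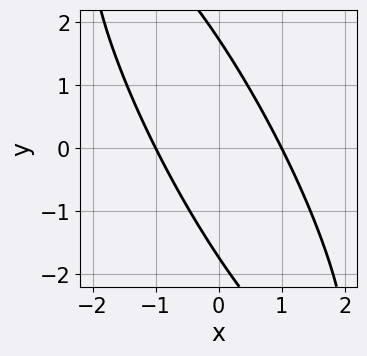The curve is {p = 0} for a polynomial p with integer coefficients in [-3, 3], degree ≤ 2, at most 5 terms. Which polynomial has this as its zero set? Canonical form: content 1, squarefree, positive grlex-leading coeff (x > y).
(a) Degree: the shape is more complex than any degree-1 curve, so deg p = 2.
(b) From the axis intercepts and sections: among the integer gridlines, it crosses the x-axis at x ∈ {-1, 1}.
(c) Matching integer coefficients to the picture gives p.

3*x^2 + 3*x*y + y^2 - 3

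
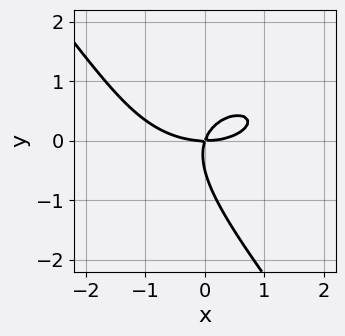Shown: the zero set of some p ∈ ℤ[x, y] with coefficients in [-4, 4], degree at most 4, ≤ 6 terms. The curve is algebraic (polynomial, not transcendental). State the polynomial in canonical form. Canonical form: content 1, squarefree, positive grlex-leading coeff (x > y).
(a) Degree: the shape is more complex than any degree-2 curve, so deg p = 3.
(b) Observable constraints: one y-axis crossing is at y = 0; it crosses the x-axis at the gridline x = 0.
(c) The integer polynomial consistent with all of this is the stated p.

x^3 + 2*x*y^2 + 2*y^3 - 3*x*y + y^2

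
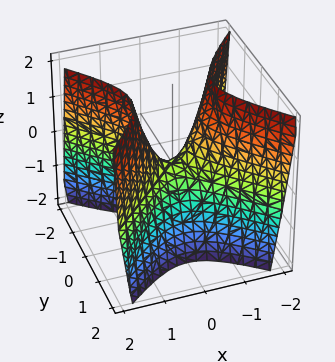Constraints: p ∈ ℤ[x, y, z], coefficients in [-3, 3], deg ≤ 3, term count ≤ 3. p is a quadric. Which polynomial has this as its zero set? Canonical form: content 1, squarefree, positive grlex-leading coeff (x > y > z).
2*x^2 - 2*y^2 - z

1. deg p = 2.
2. Symmetries: the y ↦ −y reflection is a symmetry, so y appears only in even powers; it's symmetric under x → −x, forcing even powers of x.
3. Reading off the gridlines: it crosses the x-axis at the gridline x = 0; it crosses the y-axis at the gridline y = 0; it meets the z-axis at z = 0 (among the integer gridlines).
4. Together with the visible shape, these determine p as stated.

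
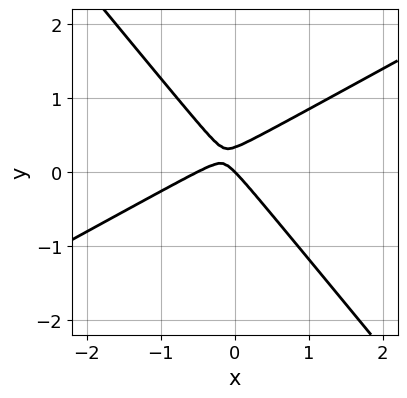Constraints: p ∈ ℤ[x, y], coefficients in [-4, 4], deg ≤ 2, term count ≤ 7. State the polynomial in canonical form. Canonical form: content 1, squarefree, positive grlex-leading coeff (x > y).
(a) deg p = 2.
(b) Against the integer gridlines: it crosses the y-axis at the gridline y = 0; one x-axis crossing is at x = 0.
(c) Together with the visible shape, these determine p as stated.

2*x^2 - 2*x*y - 3*y^2 + x + y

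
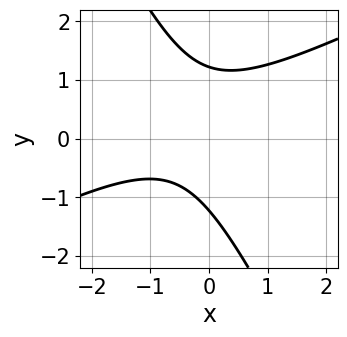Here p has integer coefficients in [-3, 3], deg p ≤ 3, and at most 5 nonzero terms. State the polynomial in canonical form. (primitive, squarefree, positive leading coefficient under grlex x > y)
First, deg p = 2. The shape is more complex than any degree-1 curve.
Then, reading off the gridlines: the curve avoids every integer x-axis point in the box.
Finally, putting this together gives p.

2*x^2 - 3*x*y - 2*y^2 + 2*x + 3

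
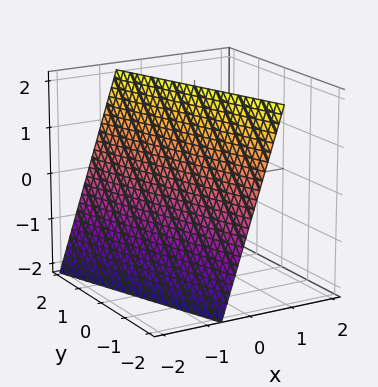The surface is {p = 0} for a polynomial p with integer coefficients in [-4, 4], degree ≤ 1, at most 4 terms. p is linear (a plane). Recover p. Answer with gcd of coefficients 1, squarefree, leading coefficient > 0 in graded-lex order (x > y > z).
3*x + y - z + 2

The degree is 1 — the surface is flat (a plane).
Observable constraints: it meets the z-axis at z = 2 (among the integer gridlines); it meets the y-axis at y = -2 (among the integer gridlines).
Solving for integer coefficients yields p as stated.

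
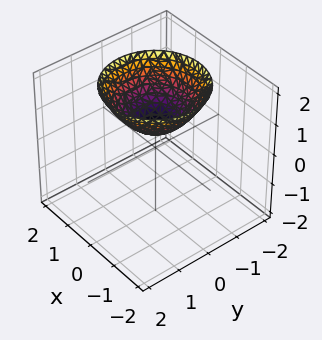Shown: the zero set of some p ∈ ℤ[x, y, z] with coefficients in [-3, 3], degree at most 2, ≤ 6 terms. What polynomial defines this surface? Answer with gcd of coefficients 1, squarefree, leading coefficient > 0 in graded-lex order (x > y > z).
2*x^2 + 2*y^2 - 3*z + 2

First, degree: the shape is more complex than any degree-1 surface, so deg p = 2.
Then, symmetry: the z-axis is an axis of rotation, so x and y enter only as x² + y².
Next, checking where it meets the axes: a circular section at z = 1 has radius between 0 and 1; no x-intercept at any integer in the box; the surface avoids every integer y-axis point in the box.
Finally, the integer polynomial consistent with all of this is the stated p.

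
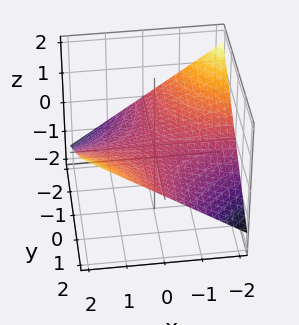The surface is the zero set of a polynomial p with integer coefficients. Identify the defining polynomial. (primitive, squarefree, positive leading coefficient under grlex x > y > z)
The degree is 2 — a saddle surface; a quadric.
From the axis intercepts and sections: the visible x-axis segment lies entirely on the surface; every point of the y-axis in the box is on the surface; it meets the z-axis at z = 0 (among the integer gridlines).
The integer polynomial consistent with all of this is the stated p.

x*y - 3*z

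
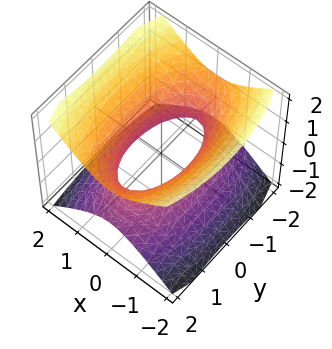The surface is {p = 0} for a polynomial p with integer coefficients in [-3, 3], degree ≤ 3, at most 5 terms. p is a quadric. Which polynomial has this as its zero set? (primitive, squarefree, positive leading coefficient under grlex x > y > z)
3*x^2 + y^2 - 3*z^2 - 2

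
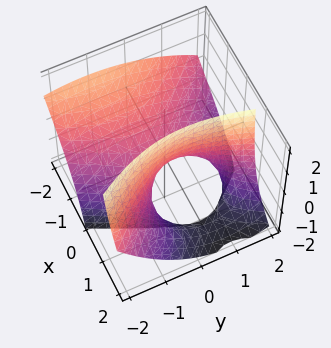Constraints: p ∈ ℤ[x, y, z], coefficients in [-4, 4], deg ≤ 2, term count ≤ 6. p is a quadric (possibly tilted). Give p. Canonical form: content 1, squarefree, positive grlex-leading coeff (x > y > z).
The degree is 2 — no degree-1 surface has this shape.
Reading off the gridlines: it meets the z-axis at z = 0 (among the integer gridlines); it crosses the y-axis at the gridline y = 0.
These observations pin down the coefficients.

2*x^2 + x*y + 3*x*z - y^2 - 2*z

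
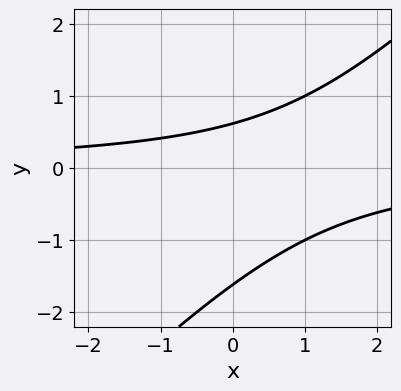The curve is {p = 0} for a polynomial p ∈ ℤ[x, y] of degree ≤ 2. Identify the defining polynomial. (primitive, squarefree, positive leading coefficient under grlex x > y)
Degree: a generic line meets the curve in up to 2 points, so deg p = 2.
Reading off the gridlines: it misses every integer gridline on the x-axis.
Putting this together gives p.

x*y - y^2 - y + 1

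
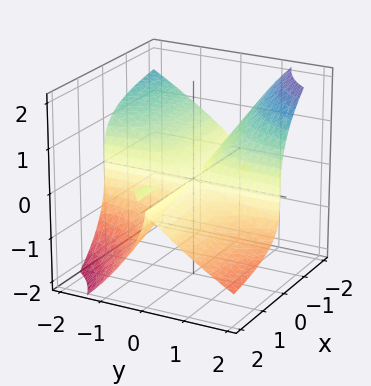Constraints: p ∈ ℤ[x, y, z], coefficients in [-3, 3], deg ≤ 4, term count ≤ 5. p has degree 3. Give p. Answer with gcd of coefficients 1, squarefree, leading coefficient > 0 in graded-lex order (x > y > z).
x*y^2 + x*y*z + z^3

First, there are 4 components. They look like related sheets of one shape, so recover p as a whole.
Next, the degree is 3 — no degree-2 surface has this shape.
Then, from the axis intercepts and sections: every point of the y-axis in the box is on the surface; the visible x-axis segment lies entirely on the surface.
Finally, assembling these constraints gives the stated polynomial.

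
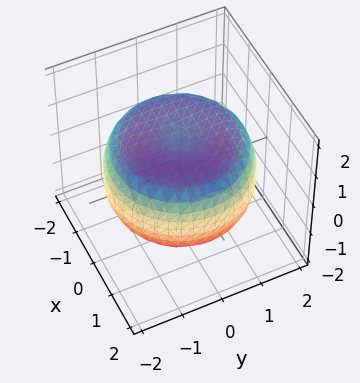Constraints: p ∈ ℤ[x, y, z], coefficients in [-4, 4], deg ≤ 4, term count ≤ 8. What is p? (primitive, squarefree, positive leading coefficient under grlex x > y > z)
(a) deg p = 4. A generic line meets the surface in up to 4 points.
(b) By symmetry, every cross-section ⟂ z is a circle, so x, y appear only via x² + y².
(c) From the visible intercepts: the z-axis gridline crossings are at z ∈ {-1, 1}; a circular section at z = 1 has radius between 1 and 2.
(d) Solving for integer coefficients yields p as stated.

x^4 + 2*x^2*y^2 + y^4 - 2*x^2 - 2*y^2 + 3*z^2 - 3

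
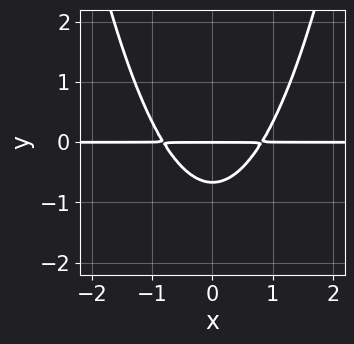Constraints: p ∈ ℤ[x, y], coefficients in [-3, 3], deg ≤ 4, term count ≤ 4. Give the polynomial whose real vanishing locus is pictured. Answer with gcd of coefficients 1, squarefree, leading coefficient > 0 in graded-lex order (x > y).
Degree: a generic line meets the curve in up to 3 points, so deg p = 3.
Symmetries: the x ↦ −x reflection is a symmetry, so x appears only in even powers.
Against the integer gridlines: it crosses the y-axis at the gridline y = 0; every point of the x-axis in the box is on the curve.
Putting this together gives p.

3*x^2*y - 3*y^2 - 2*y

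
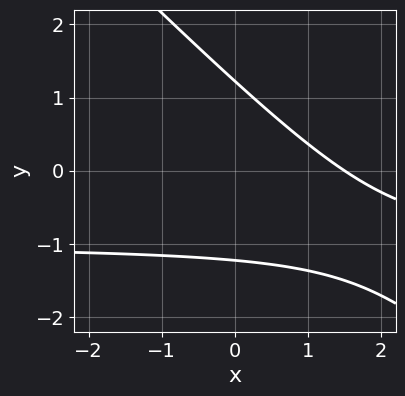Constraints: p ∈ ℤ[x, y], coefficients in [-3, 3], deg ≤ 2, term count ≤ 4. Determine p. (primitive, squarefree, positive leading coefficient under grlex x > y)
First, the degree is 2 — no degree-1 curve has this shape.
Finally, putting this together gives p.

2*x*y + 2*y^2 + 2*x - 3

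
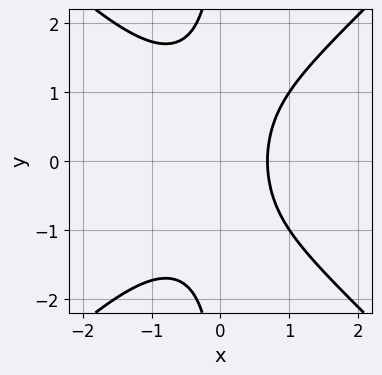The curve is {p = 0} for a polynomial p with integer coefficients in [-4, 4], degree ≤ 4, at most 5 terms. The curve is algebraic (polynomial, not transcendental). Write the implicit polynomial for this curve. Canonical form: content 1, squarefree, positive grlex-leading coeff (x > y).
First, the degree is 3 — a generic line meets the curve in up to 3 points.
Then, symmetries: mirror symmetry y ↦ −y ⇒ only even powers of y.
Next, against the integer gridlines: the curve avoids every integer y-axis point in the box.
Finally, together with the visible shape, these determine p as stated.

x^3 - x*y^2 + x - 1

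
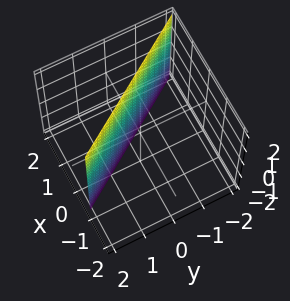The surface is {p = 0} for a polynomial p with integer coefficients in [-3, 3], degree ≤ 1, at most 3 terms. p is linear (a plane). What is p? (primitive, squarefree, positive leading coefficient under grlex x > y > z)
deg p = 1.
Against the integer gridlines: no z-intercept at any integer in the box; it crosses the y-axis at the gridline y = 1.
Together with the visible shape, these determine p as stated.

3*x + 2*y - 2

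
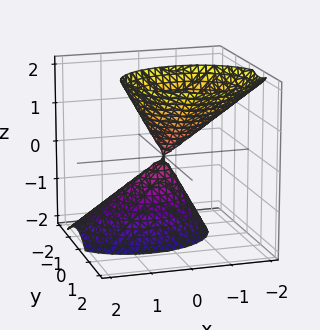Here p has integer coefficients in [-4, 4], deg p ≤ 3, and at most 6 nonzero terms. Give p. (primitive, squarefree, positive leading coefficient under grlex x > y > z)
2*x^2 + x*z + 3*y^2 - 2*y*z - z^2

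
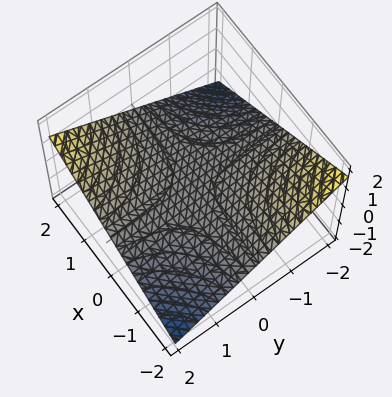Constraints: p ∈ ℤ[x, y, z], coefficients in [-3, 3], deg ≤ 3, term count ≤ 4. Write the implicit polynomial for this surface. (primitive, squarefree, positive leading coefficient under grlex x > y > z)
x*y - 3*z

(a) deg p = 2.
(b) Checking where it meets the axes: every point of the y-axis in the box is on the surface; every point of the x-axis in the box is on the surface; it meets the z-axis at z = 0 (among the integer gridlines).
(c) Assembling these constraints gives the stated polynomial.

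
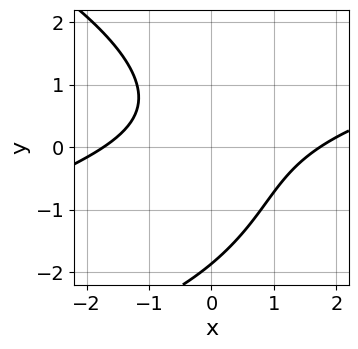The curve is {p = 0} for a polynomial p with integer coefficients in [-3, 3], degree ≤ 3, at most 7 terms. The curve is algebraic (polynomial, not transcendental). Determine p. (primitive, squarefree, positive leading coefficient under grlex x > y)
y^3 - x^2 + 3*x*y + y^2 + 3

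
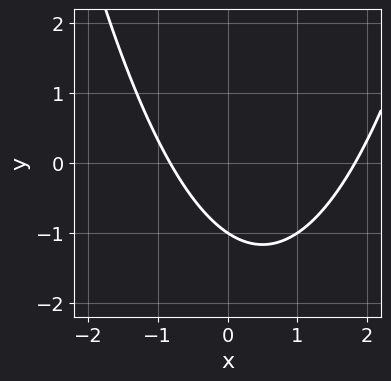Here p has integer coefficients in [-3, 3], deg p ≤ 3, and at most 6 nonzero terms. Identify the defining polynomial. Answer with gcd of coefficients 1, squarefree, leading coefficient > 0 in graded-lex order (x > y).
deg p = 2. A generic line meets the curve in up to 2 points.
Reading off the gridlines: one y-axis crossing is at y = -1.
Putting this together gives p.

2*x^2 - 2*x - 3*y - 3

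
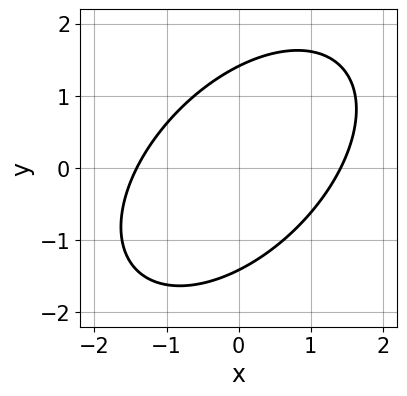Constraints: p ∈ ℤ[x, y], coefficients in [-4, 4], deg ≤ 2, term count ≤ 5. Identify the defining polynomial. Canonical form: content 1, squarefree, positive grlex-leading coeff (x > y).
1. deg p = 2. No degree-1 curve has this shape.
2. Putting this together gives p.

x^2 - x*y + y^2 - 2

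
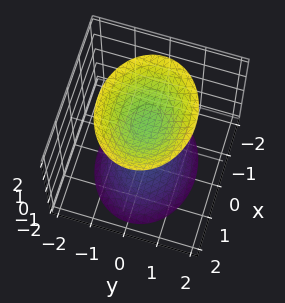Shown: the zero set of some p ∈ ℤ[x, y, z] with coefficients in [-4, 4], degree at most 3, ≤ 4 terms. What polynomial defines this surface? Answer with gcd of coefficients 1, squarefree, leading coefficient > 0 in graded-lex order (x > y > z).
(a) The picture has 2 separate pieces. Treating them together as one polynomial.
(b) The degree is 2 — two separate bowl-shaped sheets opening away from each other; a quadric.
(c) Symmetries: it's symmetric under x → −x, forcing even powers of x; the y ↦ −y reflection is a symmetry, so y appears only in even powers; the z ↦ −z reflection is a symmetry, so z appears only in even powers.
(d) From the axis intercepts and sections: the surface avoids every integer y-axis point in the box; no x-intercept at any integer in the box.
(e) Together with the visible shape, these determine p as stated.

2*x^2 + 3*y^2 - 2*z^2 + 3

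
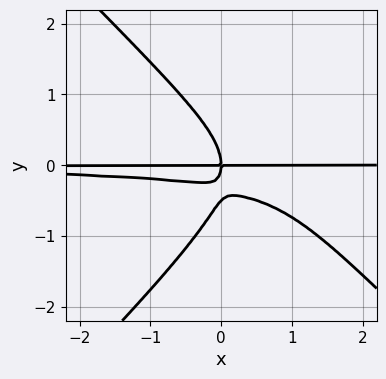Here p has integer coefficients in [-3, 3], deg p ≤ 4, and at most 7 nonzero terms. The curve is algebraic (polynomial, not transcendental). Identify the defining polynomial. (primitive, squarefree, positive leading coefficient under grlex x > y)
Degree: no degree-3 curve has this shape, so deg p = 4.
From the axis intercepts and sections: it crosses the y-axis at the gridline y = 0; the visible x-axis segment lies entirely on the curve.
Assembling these constraints gives the stated polynomial.

2*x^2*y^2 - 2*y^4 - 3*x*y^2 - y^3 - x*y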